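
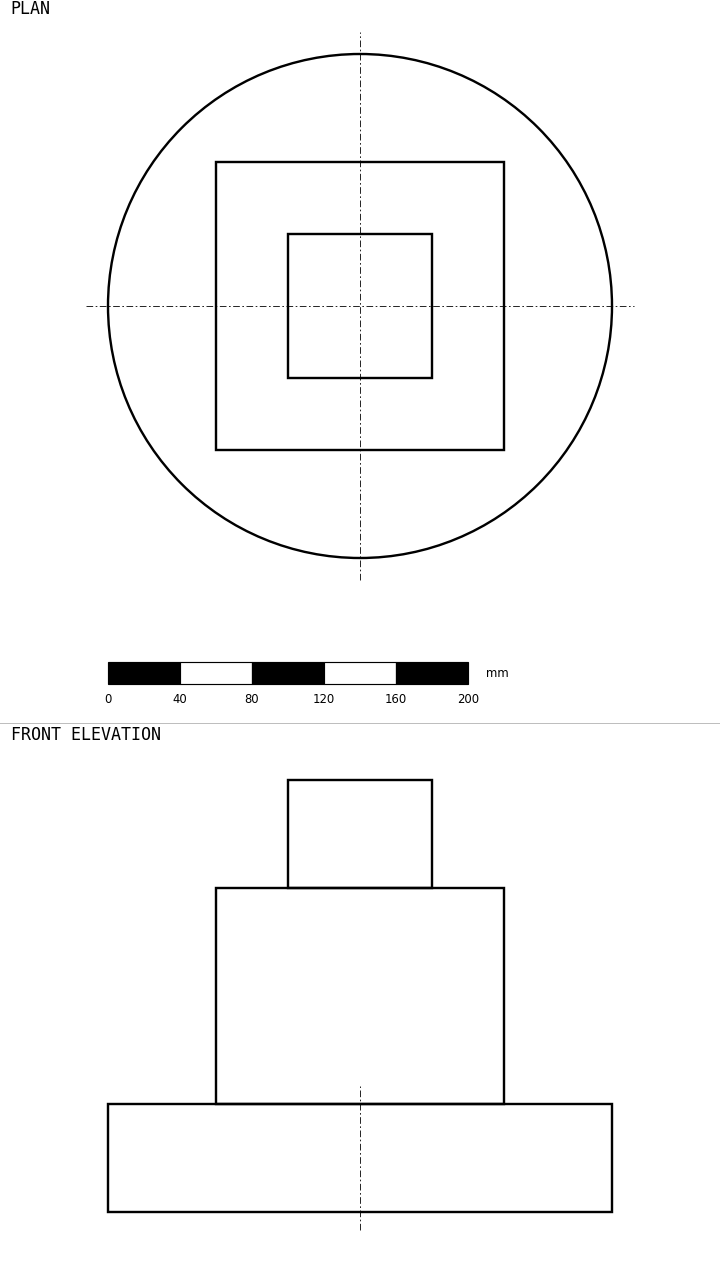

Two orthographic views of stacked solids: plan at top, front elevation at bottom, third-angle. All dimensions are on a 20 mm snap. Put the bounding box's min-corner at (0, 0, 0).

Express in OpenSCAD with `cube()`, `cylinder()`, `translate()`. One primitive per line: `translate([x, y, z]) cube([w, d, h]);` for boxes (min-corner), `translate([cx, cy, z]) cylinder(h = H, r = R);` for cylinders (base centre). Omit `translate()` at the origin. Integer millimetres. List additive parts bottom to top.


translate([140, 140, 0]) cylinder(h = 60, r = 140);
translate([60, 60, 60]) cube([160, 160, 120]);
translate([100, 100, 180]) cube([80, 80, 60]);


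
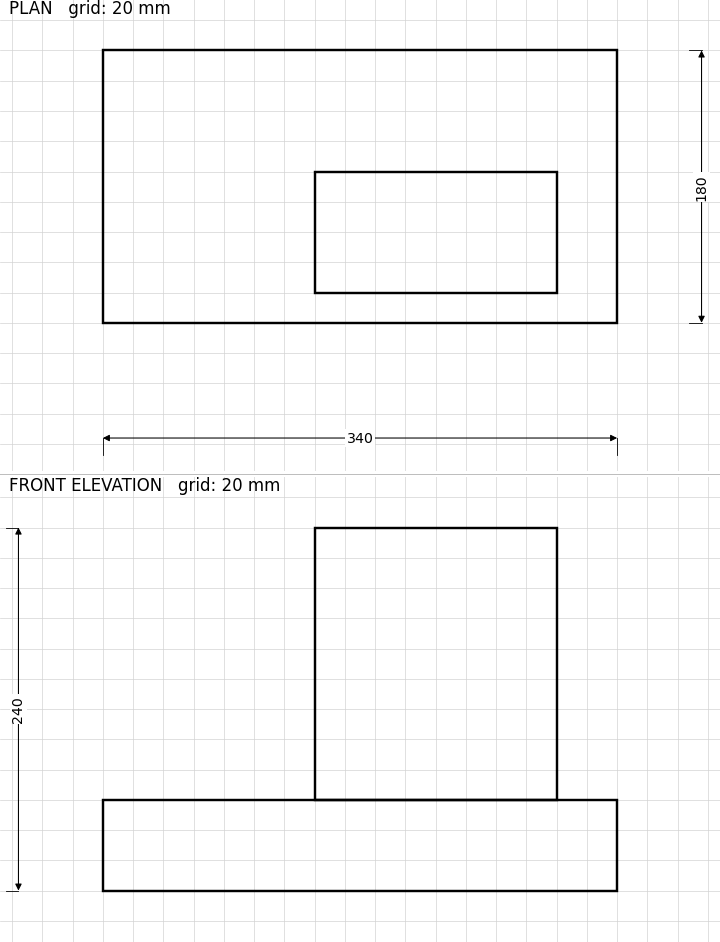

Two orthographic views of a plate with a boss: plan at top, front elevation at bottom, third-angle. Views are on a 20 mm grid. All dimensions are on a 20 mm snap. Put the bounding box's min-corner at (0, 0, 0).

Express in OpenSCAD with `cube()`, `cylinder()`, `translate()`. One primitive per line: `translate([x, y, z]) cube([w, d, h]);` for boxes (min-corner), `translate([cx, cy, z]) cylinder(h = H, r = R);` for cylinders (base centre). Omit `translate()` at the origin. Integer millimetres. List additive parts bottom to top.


cube([340, 180, 60]);
translate([140, 20, 60]) cube([160, 80, 180]);


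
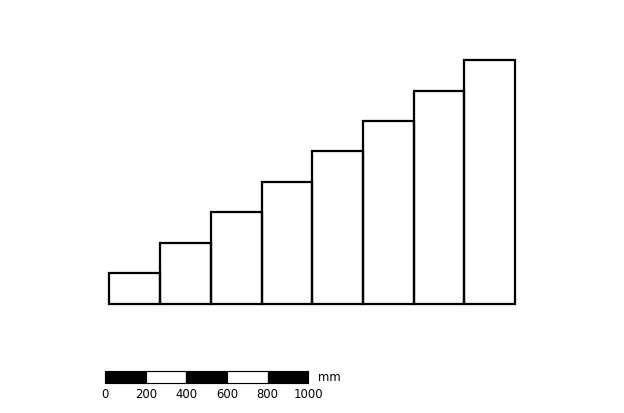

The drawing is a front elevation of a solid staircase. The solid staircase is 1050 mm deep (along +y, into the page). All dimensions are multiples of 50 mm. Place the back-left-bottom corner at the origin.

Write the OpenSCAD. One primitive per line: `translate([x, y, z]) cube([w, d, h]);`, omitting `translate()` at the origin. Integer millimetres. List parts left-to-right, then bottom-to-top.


cube([250, 1050, 150]);
translate([250, 0, 0]) cube([250, 1050, 300]);
translate([500, 0, 0]) cube([250, 1050, 450]);
translate([750, 0, 0]) cube([250, 1050, 600]);
translate([1000, 0, 0]) cube([250, 1050, 750]);
translate([1250, 0, 0]) cube([250, 1050, 900]);
translate([1500, 0, 0]) cube([250, 1050, 1050]);
translate([1750, 0, 0]) cube([250, 1050, 1200]);


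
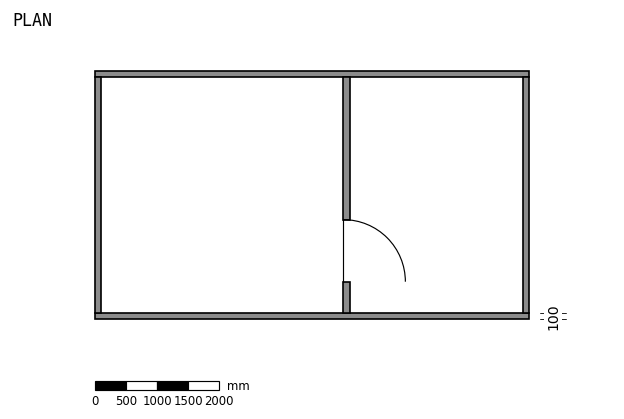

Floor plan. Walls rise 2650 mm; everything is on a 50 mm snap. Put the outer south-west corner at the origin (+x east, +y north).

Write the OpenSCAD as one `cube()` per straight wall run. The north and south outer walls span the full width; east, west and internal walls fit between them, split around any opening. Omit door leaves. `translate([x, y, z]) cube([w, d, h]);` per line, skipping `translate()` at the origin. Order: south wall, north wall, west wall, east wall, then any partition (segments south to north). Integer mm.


cube([7000, 100, 2650]);
translate([0, 3900, 0]) cube([7000, 100, 2650]);
translate([0, 100, 0]) cube([100, 3800, 2650]);
translate([6900, 100, 0]) cube([100, 3800, 2650]);
translate([4000, 100, 0]) cube([100, 500, 2650]);
translate([4000, 1600, 0]) cube([100, 2300, 2650]);


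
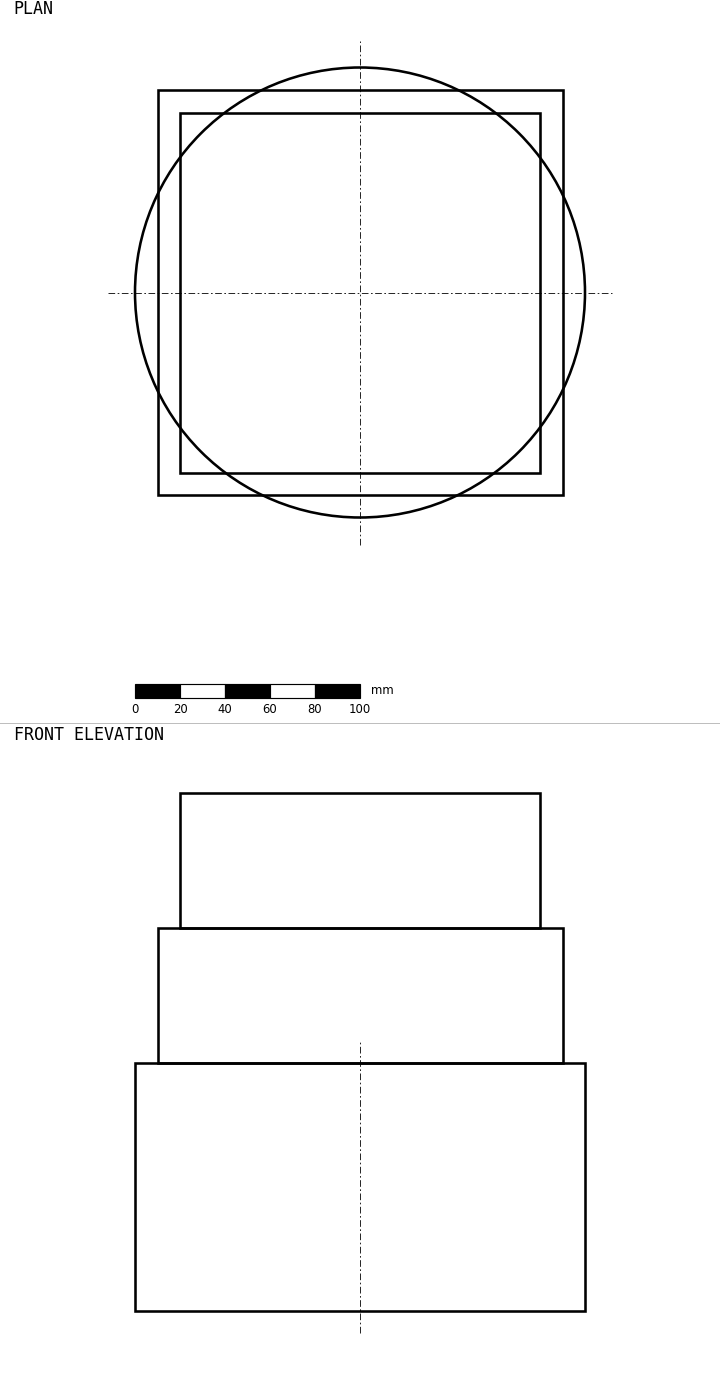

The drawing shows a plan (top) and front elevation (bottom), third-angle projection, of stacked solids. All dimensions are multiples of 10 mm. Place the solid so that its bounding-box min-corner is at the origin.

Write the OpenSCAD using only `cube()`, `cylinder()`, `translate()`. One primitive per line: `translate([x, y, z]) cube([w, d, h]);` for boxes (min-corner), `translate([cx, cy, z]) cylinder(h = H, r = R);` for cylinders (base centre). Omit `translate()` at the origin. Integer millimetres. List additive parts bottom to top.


translate([100, 100, 0]) cylinder(h = 110, r = 100);
translate([10, 10, 110]) cube([180, 180, 60]);
translate([20, 20, 170]) cube([160, 160, 60]);


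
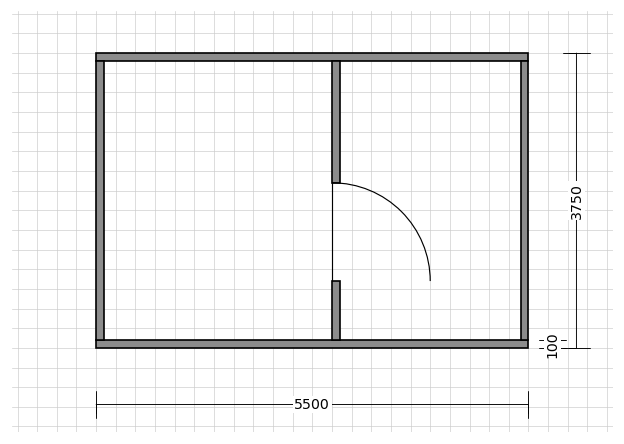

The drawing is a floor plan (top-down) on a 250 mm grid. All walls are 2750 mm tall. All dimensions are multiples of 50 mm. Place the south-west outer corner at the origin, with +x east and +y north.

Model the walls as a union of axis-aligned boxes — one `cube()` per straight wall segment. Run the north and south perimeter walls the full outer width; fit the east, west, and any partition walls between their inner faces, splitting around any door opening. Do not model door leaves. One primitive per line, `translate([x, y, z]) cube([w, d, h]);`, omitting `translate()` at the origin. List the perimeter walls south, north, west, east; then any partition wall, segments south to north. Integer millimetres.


cube([5500, 100, 2750]);
translate([0, 3650, 0]) cube([5500, 100, 2750]);
translate([0, 100, 0]) cube([100, 3550, 2750]);
translate([5400, 100, 0]) cube([100, 3550, 2750]);
translate([3000, 100, 0]) cube([100, 750, 2750]);
translate([3000, 2100, 0]) cube([100, 1550, 2750]);


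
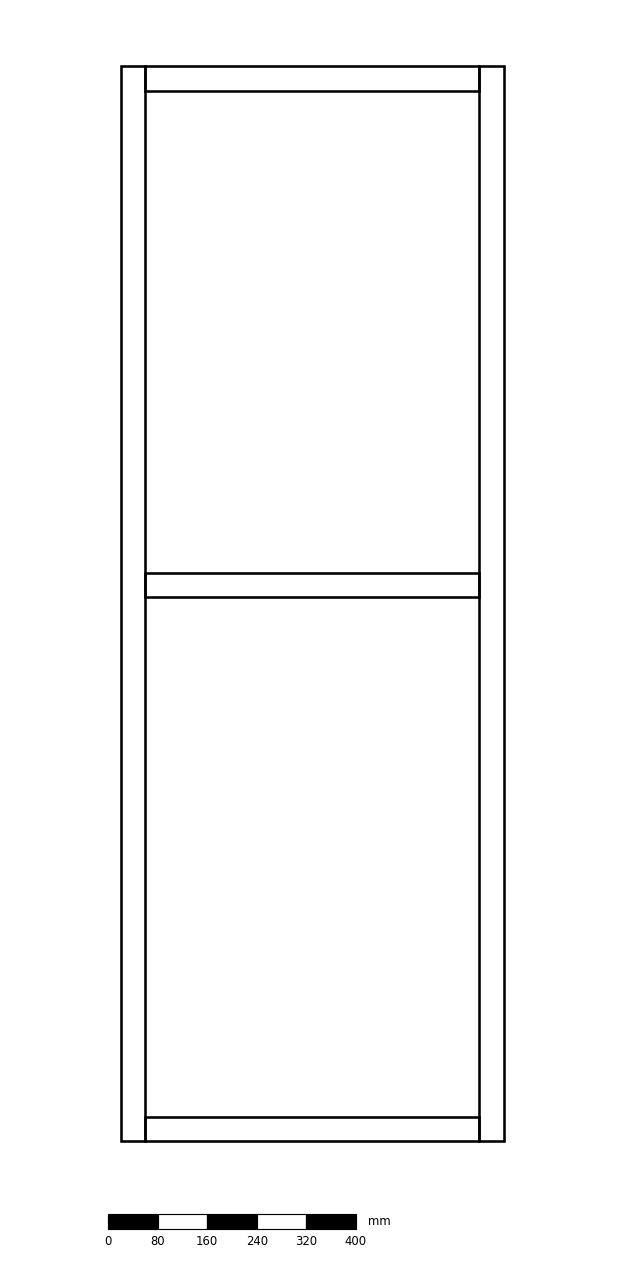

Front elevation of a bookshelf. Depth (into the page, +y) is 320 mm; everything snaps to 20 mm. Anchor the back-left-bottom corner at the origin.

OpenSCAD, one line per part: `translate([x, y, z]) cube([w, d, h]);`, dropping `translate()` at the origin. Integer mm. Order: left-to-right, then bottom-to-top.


cube([40, 320, 1740]);
translate([40, 0, 0]) cube([540, 320, 40]);
translate([40, 0, 880]) cube([540, 320, 40]);
translate([40, 0, 1700]) cube([540, 320, 40]);
translate([580, 0, 0]) cube([40, 320, 1740]);


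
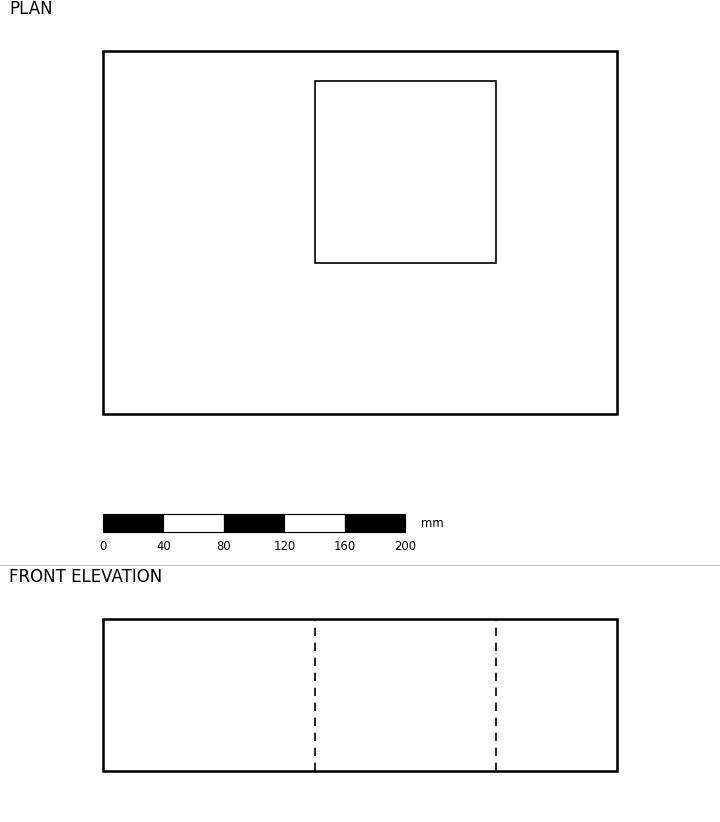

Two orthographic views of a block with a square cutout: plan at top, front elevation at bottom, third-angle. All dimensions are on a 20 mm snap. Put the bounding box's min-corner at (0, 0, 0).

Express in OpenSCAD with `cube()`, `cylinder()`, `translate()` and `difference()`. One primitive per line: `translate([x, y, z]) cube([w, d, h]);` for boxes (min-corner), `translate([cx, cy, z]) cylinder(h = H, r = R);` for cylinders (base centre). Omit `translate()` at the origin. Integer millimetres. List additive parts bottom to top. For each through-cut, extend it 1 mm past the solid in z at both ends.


difference() {
  cube([340, 240, 100]);
  translate([140, 100, -1]) cube([120, 120, 102]);
}


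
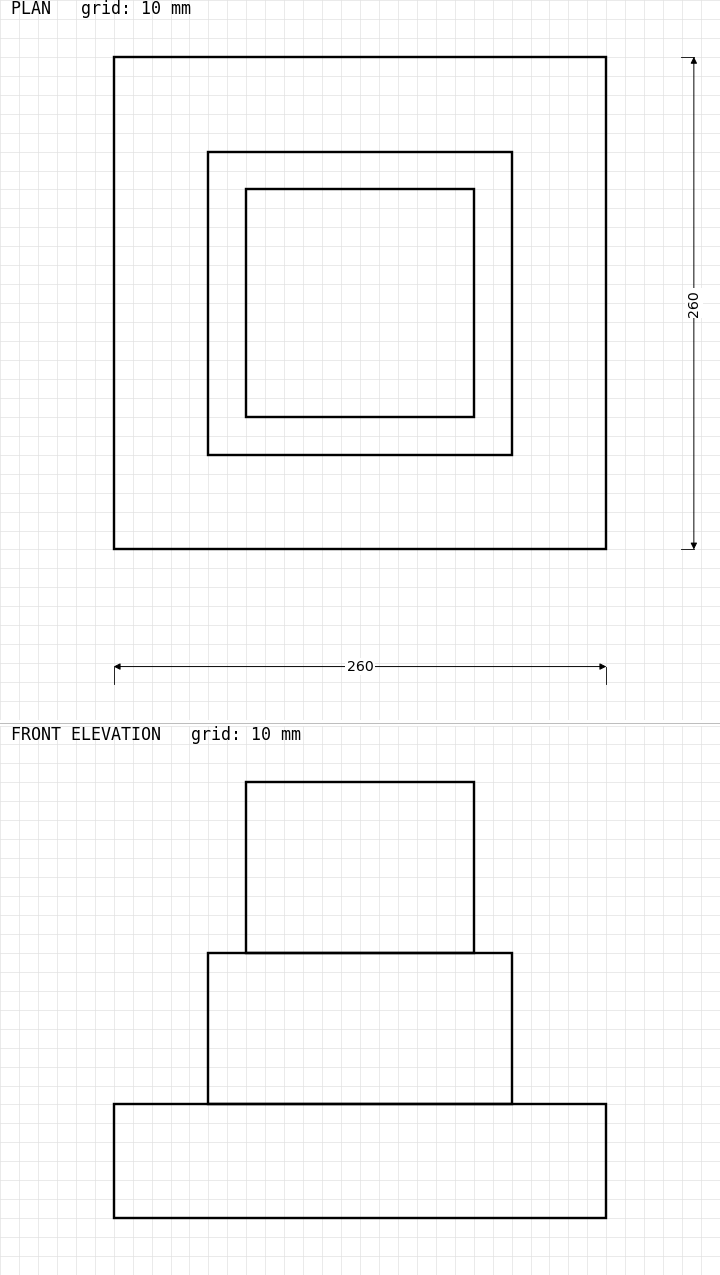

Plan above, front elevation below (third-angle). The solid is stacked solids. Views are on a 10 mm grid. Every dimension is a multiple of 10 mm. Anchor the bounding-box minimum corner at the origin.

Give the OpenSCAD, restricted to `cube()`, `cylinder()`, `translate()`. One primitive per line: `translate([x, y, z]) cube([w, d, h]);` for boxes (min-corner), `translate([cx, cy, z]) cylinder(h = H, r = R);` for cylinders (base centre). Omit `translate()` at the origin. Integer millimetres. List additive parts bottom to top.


cube([260, 260, 60]);
translate([50, 50, 60]) cube([160, 160, 80]);
translate([70, 70, 140]) cube([120, 120, 90]);


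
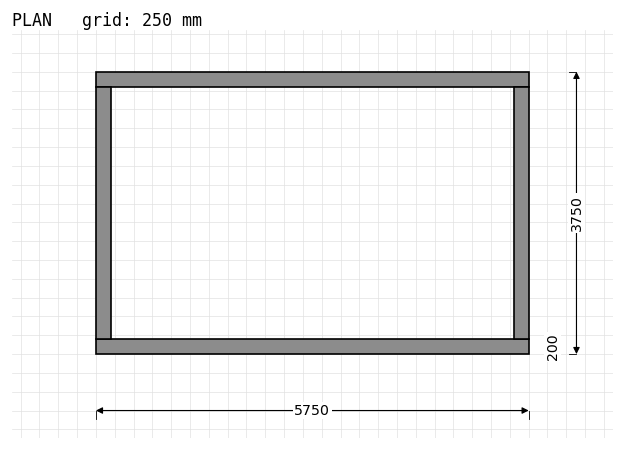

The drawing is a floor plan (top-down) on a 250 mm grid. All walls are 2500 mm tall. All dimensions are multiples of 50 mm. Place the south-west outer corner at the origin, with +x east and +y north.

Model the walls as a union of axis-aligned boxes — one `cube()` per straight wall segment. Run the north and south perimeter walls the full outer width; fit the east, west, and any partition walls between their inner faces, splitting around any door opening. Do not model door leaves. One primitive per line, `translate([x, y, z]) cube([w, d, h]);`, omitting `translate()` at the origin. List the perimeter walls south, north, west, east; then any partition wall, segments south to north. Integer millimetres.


cube([5750, 200, 2500]);
translate([0, 3550, 0]) cube([5750, 200, 2500]);
translate([0, 200, 0]) cube([200, 3350, 2500]);
translate([5550, 200, 0]) cube([200, 3350, 2500]);


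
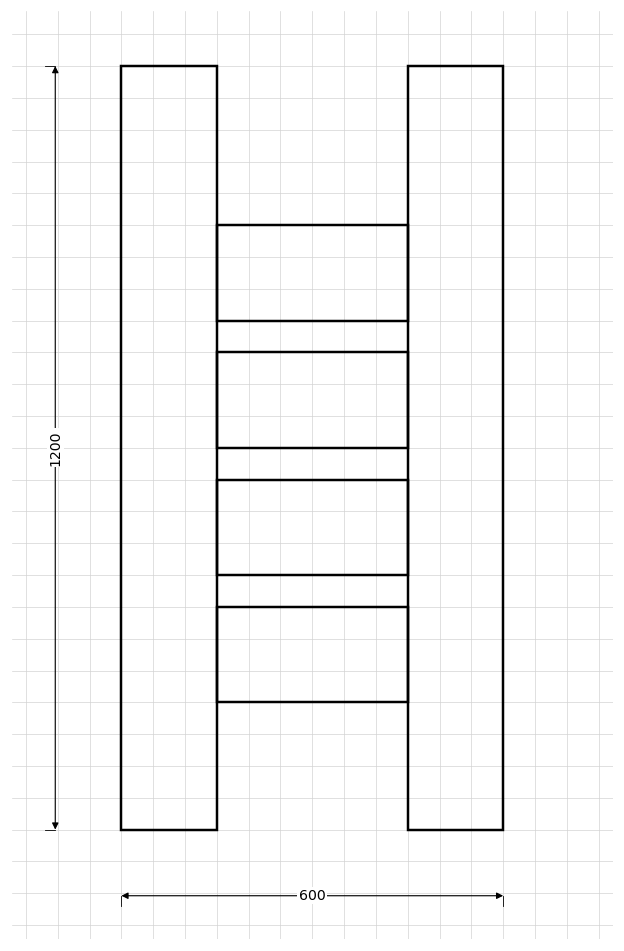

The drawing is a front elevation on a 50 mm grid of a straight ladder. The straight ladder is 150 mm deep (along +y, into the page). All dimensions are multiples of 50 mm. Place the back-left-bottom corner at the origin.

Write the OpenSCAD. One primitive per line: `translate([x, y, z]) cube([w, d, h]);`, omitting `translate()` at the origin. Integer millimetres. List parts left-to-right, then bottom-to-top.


cube([150, 150, 1200]);
translate([150, 0, 200]) cube([300, 150, 150]);
translate([150, 0, 400]) cube([300, 150, 150]);
translate([150, 0, 600]) cube([300, 150, 150]);
translate([150, 0, 800]) cube([300, 150, 150]);
translate([450, 0, 0]) cube([150, 150, 1200]);


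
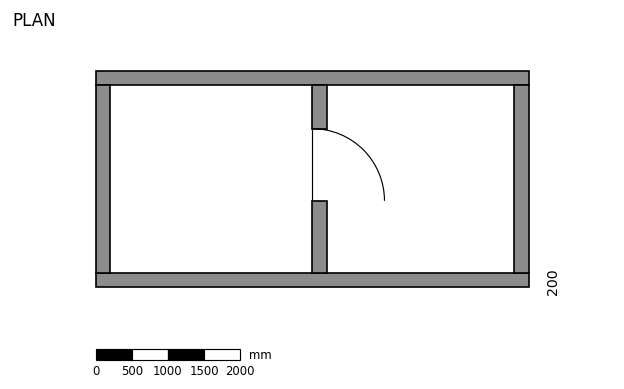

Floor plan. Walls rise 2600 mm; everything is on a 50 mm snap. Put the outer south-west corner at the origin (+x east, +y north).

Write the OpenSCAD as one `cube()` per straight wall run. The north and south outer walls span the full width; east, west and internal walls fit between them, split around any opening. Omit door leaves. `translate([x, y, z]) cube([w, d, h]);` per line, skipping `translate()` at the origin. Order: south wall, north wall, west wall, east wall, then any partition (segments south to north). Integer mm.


cube([6000, 200, 2600]);
translate([0, 2800, 0]) cube([6000, 200, 2600]);
translate([0, 200, 0]) cube([200, 2600, 2600]);
translate([5800, 200, 0]) cube([200, 2600, 2600]);
translate([3000, 200, 0]) cube([200, 1000, 2600]);
translate([3000, 2200, 0]) cube([200, 600, 2600]);


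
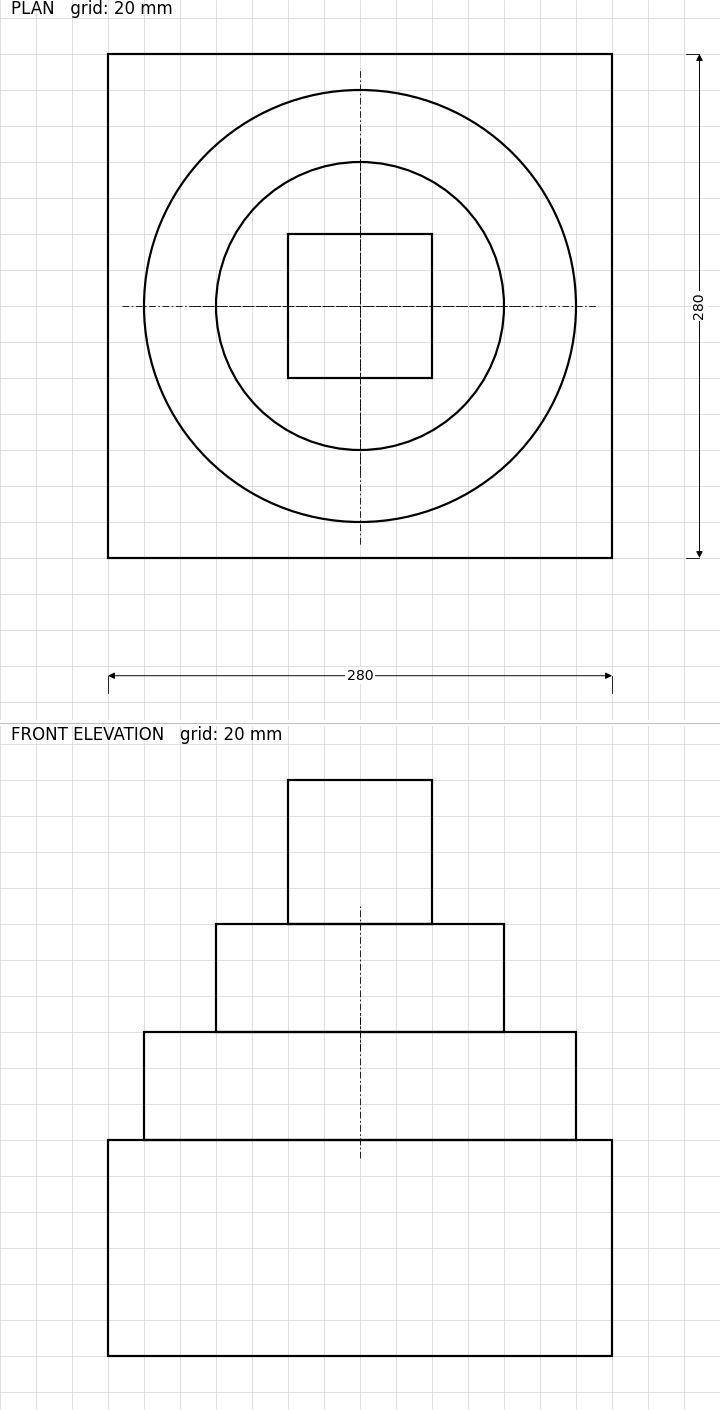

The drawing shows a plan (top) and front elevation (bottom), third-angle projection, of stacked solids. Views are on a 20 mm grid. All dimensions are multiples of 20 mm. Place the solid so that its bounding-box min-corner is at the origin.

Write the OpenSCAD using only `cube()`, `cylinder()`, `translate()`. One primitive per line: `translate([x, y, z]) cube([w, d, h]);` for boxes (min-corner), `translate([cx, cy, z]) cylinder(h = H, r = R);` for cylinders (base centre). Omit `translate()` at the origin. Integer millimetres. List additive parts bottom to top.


cube([280, 280, 120]);
translate([140, 140, 120]) cylinder(h = 60, r = 120);
translate([140, 140, 180]) cylinder(h = 60, r = 80);
translate([100, 100, 240]) cube([80, 80, 80]);


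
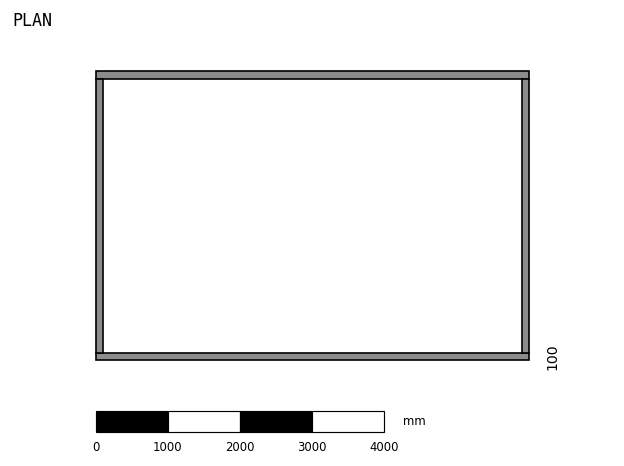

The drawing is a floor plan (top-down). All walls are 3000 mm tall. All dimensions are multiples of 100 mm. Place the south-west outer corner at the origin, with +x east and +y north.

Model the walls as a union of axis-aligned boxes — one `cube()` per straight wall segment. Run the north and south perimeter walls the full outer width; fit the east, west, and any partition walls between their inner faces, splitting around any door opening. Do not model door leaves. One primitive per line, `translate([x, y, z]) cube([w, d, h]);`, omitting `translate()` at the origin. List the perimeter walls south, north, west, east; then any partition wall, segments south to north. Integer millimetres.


cube([6000, 100, 3000]);
translate([0, 3900, 0]) cube([6000, 100, 3000]);
translate([0, 100, 0]) cube([100, 3800, 3000]);
translate([5900, 100, 0]) cube([100, 3800, 3000]);


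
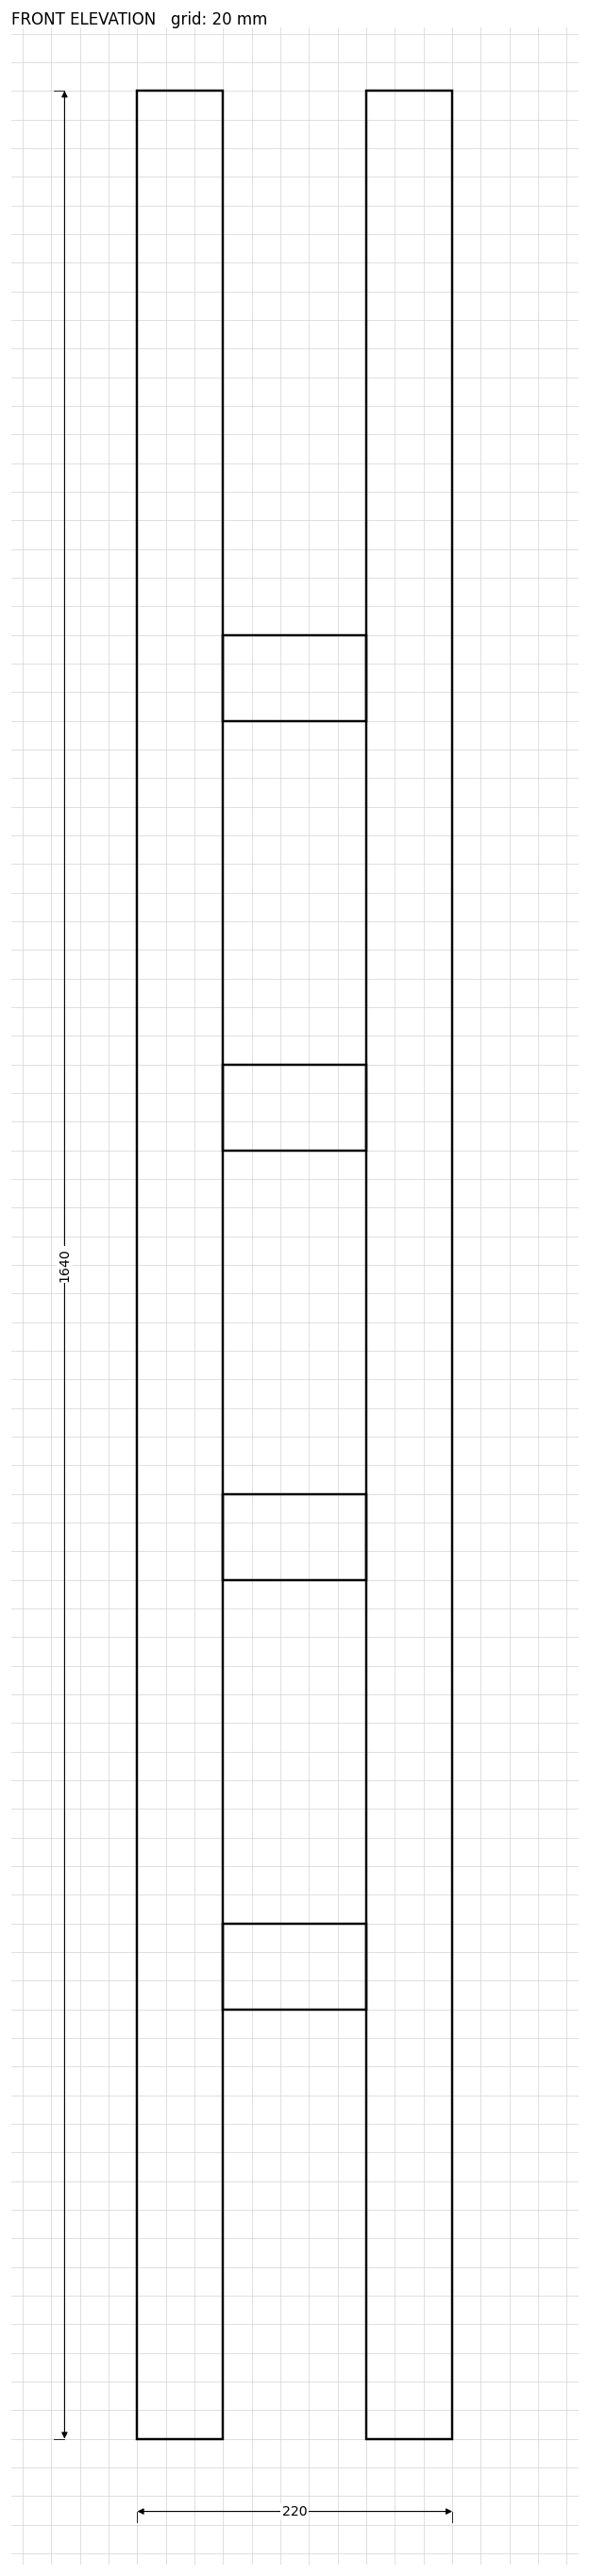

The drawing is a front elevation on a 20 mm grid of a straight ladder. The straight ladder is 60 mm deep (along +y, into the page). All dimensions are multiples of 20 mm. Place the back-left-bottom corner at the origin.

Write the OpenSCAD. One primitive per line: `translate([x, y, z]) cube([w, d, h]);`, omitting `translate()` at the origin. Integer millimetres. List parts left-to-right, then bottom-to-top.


cube([60, 60, 1640]);
translate([60, 0, 300]) cube([100, 60, 60]);
translate([60, 0, 600]) cube([100, 60, 60]);
translate([60, 0, 900]) cube([100, 60, 60]);
translate([60, 0, 1200]) cube([100, 60, 60]);
translate([160, 0, 0]) cube([60, 60, 1640]);


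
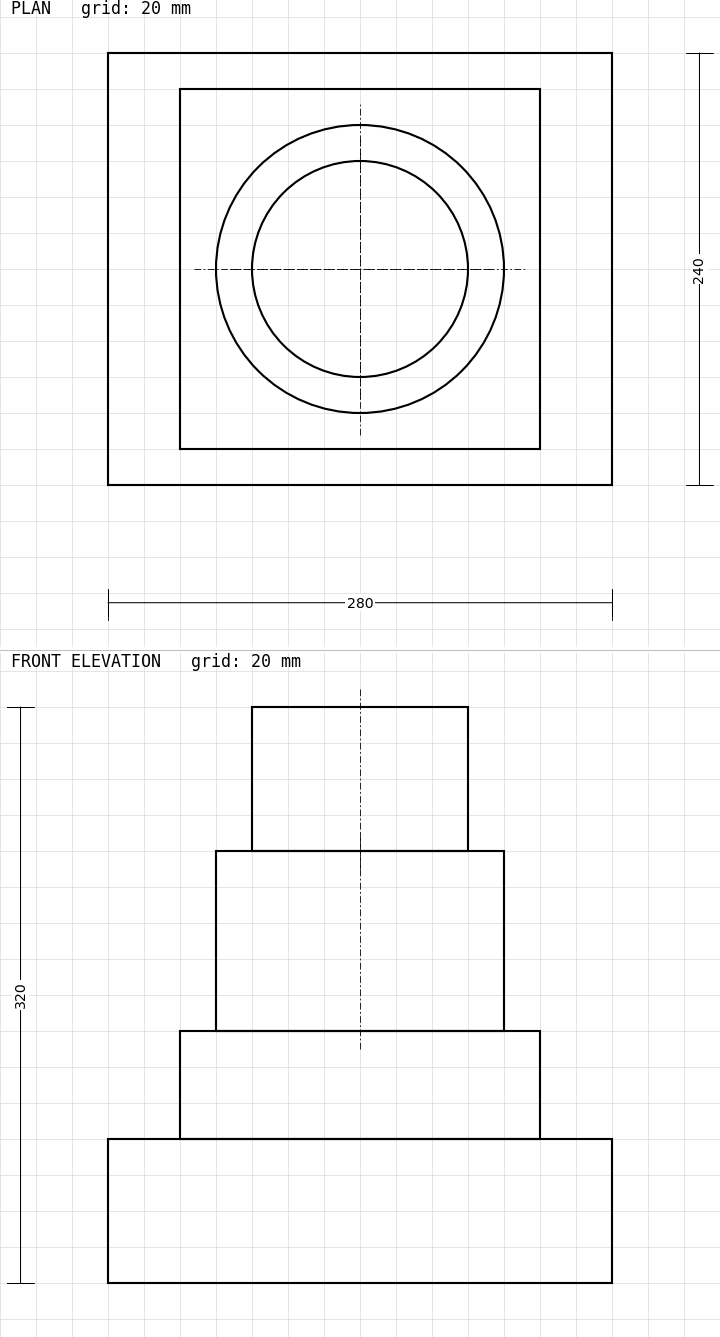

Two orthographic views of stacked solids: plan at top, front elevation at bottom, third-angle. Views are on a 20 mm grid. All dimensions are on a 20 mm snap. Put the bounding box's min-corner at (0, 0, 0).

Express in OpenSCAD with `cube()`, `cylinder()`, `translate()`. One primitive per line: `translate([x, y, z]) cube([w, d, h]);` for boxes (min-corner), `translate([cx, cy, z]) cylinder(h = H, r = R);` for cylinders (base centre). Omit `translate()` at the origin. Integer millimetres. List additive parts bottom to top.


cube([280, 240, 80]);
translate([40, 20, 80]) cube([200, 200, 60]);
translate([140, 120, 140]) cylinder(h = 100, r = 80);
translate([140, 120, 240]) cylinder(h = 80, r = 60);


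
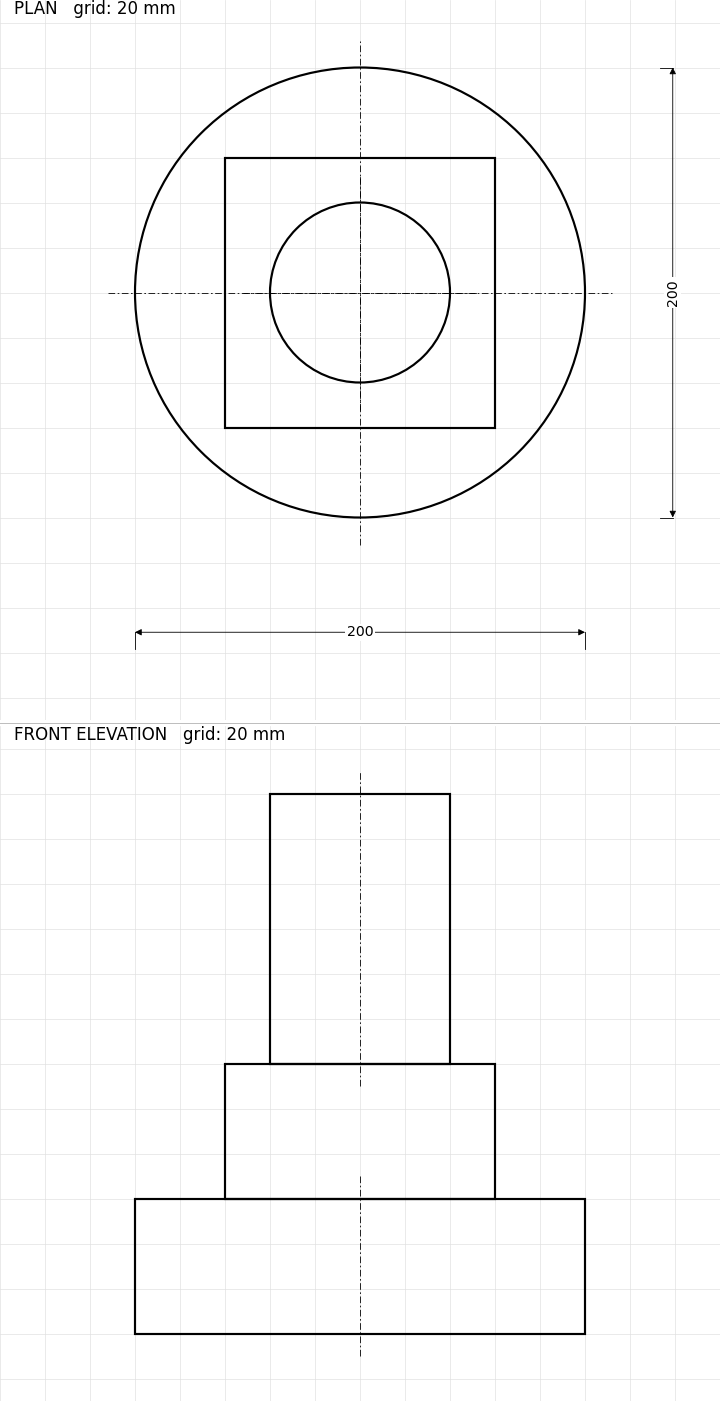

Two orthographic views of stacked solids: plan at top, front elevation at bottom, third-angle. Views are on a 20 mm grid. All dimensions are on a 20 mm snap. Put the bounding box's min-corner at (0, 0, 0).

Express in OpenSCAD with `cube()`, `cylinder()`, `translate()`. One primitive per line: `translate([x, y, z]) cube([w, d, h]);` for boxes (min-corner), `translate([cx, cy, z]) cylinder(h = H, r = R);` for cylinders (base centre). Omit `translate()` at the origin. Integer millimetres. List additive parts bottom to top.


translate([100, 100, 0]) cylinder(h = 60, r = 100);
translate([40, 40, 60]) cube([120, 120, 60]);
translate([100, 100, 120]) cylinder(h = 120, r = 40);


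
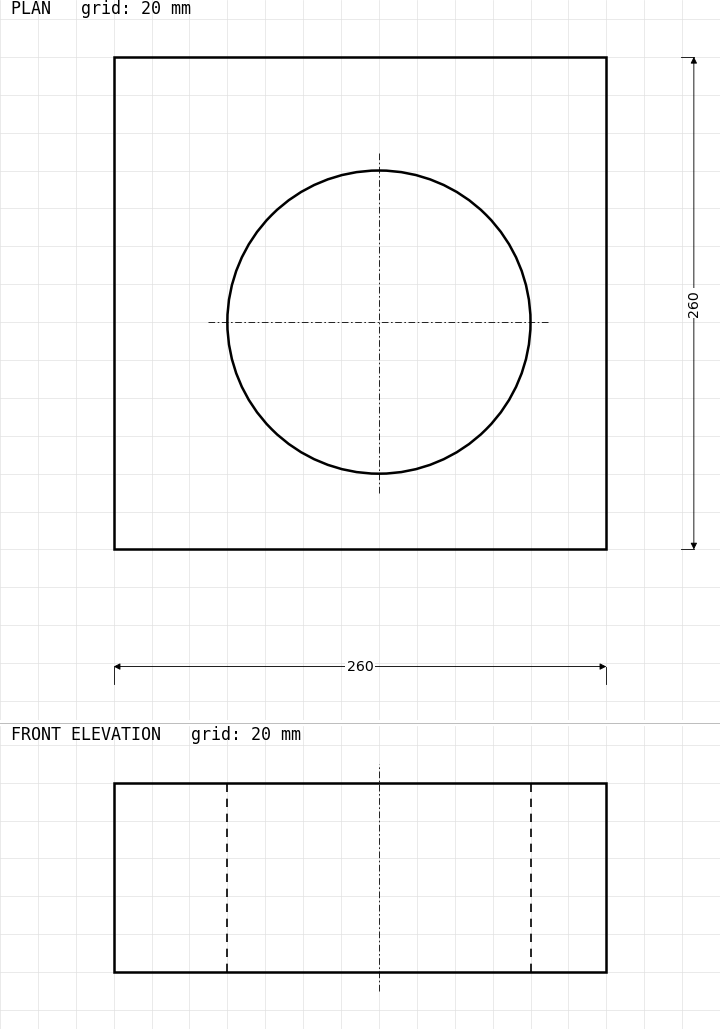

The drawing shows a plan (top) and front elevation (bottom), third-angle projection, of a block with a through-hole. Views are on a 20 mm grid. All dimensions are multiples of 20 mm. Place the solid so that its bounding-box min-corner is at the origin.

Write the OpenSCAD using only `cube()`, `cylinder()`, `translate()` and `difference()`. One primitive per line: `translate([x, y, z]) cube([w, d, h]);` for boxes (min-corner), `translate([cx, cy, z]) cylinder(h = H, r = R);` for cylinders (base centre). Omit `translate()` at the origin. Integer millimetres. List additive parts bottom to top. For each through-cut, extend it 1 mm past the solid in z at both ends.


difference() {
  cube([260, 260, 100]);
  translate([140, 120, -1]) cylinder(h = 102, r = 80);
}


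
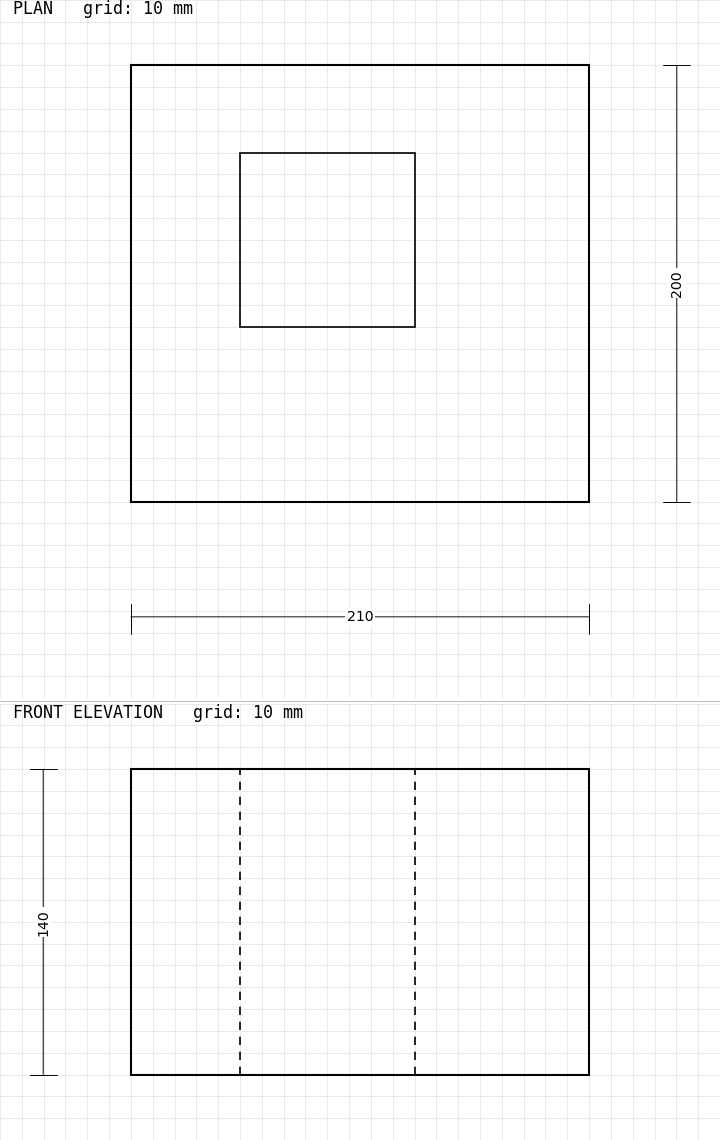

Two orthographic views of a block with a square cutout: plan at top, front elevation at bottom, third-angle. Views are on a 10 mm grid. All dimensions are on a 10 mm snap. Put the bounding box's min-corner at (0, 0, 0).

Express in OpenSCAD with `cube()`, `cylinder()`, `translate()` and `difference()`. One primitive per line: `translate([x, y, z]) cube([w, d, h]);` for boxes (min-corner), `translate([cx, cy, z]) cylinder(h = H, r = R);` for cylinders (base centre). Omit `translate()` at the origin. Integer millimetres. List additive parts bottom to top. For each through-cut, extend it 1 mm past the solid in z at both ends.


difference() {
  cube([210, 200, 140]);
  translate([50, 80, -1]) cube([80, 80, 142]);
}


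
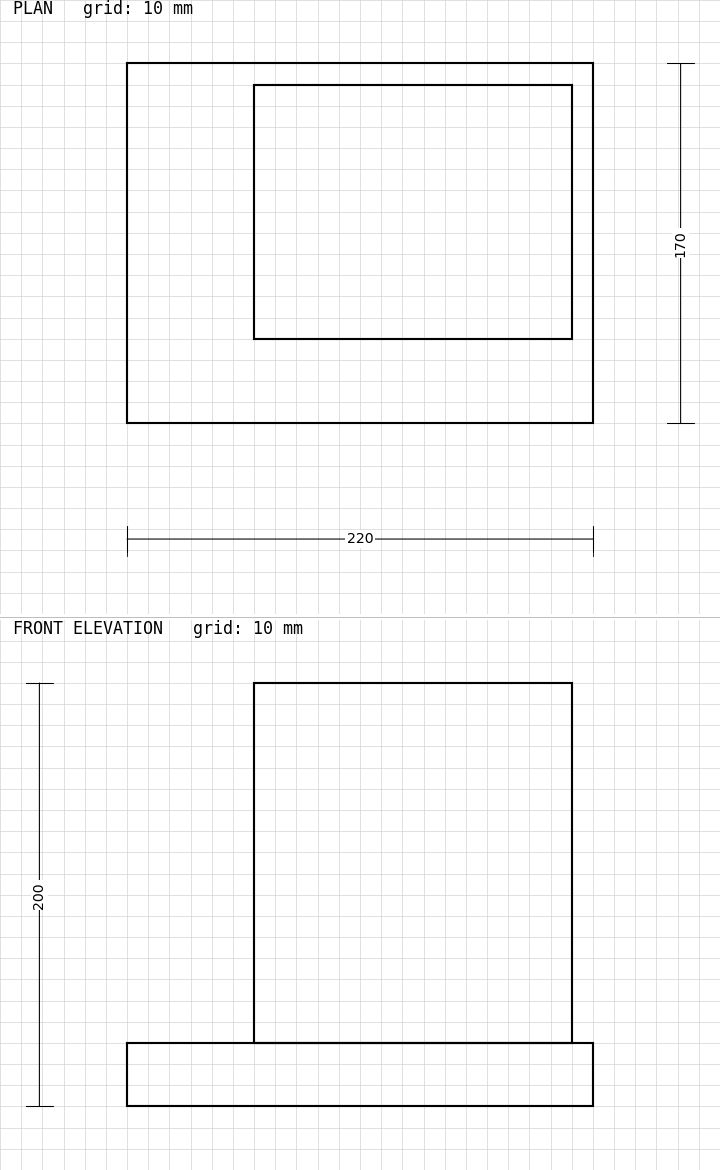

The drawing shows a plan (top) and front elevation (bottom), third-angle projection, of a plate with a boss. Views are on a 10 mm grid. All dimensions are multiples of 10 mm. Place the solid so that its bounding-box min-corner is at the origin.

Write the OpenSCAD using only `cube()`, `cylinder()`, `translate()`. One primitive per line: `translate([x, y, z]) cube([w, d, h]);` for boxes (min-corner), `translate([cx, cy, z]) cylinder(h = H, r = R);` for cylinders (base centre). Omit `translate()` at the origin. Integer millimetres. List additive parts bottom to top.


cube([220, 170, 30]);
translate([60, 40, 30]) cube([150, 120, 170]);


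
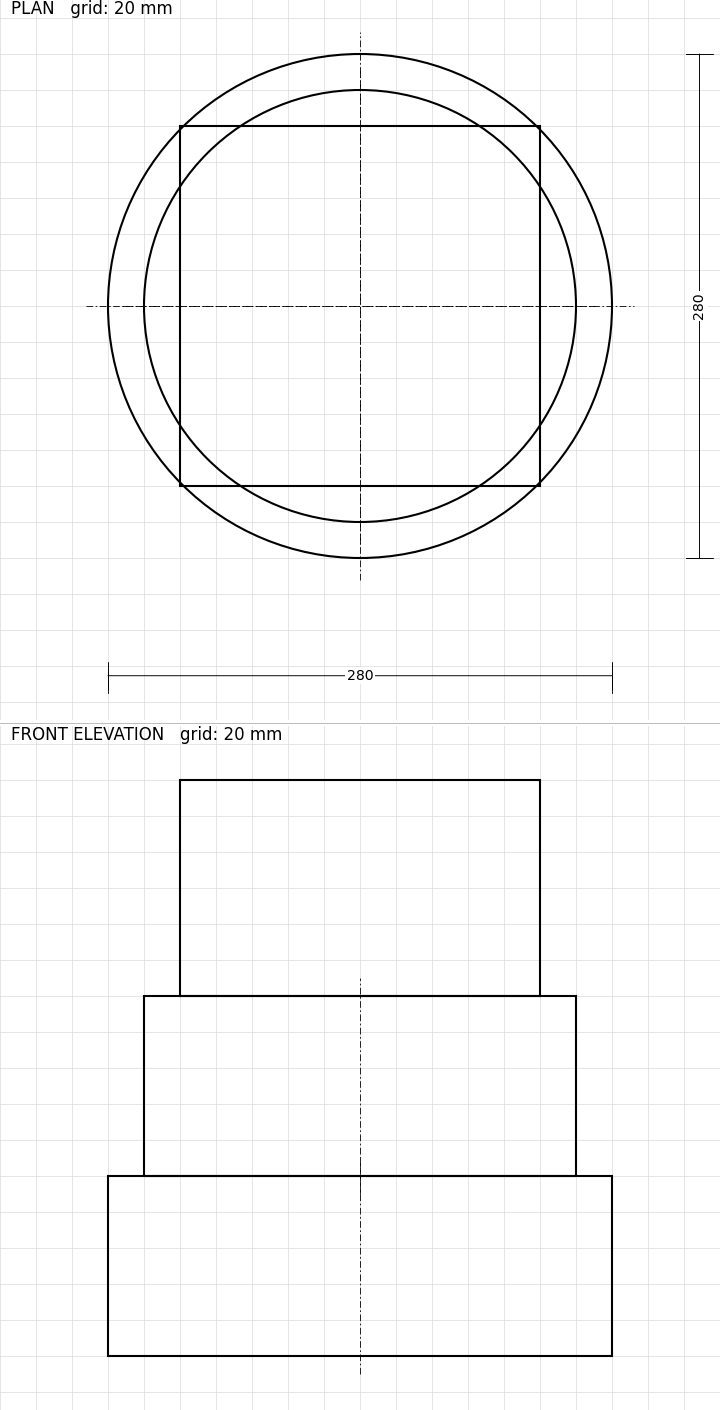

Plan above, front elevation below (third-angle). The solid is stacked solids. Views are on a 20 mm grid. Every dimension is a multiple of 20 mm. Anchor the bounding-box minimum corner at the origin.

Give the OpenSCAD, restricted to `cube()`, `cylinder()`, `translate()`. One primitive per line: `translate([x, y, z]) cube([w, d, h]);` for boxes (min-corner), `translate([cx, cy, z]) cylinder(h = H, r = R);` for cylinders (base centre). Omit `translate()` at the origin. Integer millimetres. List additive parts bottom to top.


translate([140, 140, 0]) cylinder(h = 100, r = 140);
translate([140, 140, 100]) cylinder(h = 100, r = 120);
translate([40, 40, 200]) cube([200, 200, 120]);


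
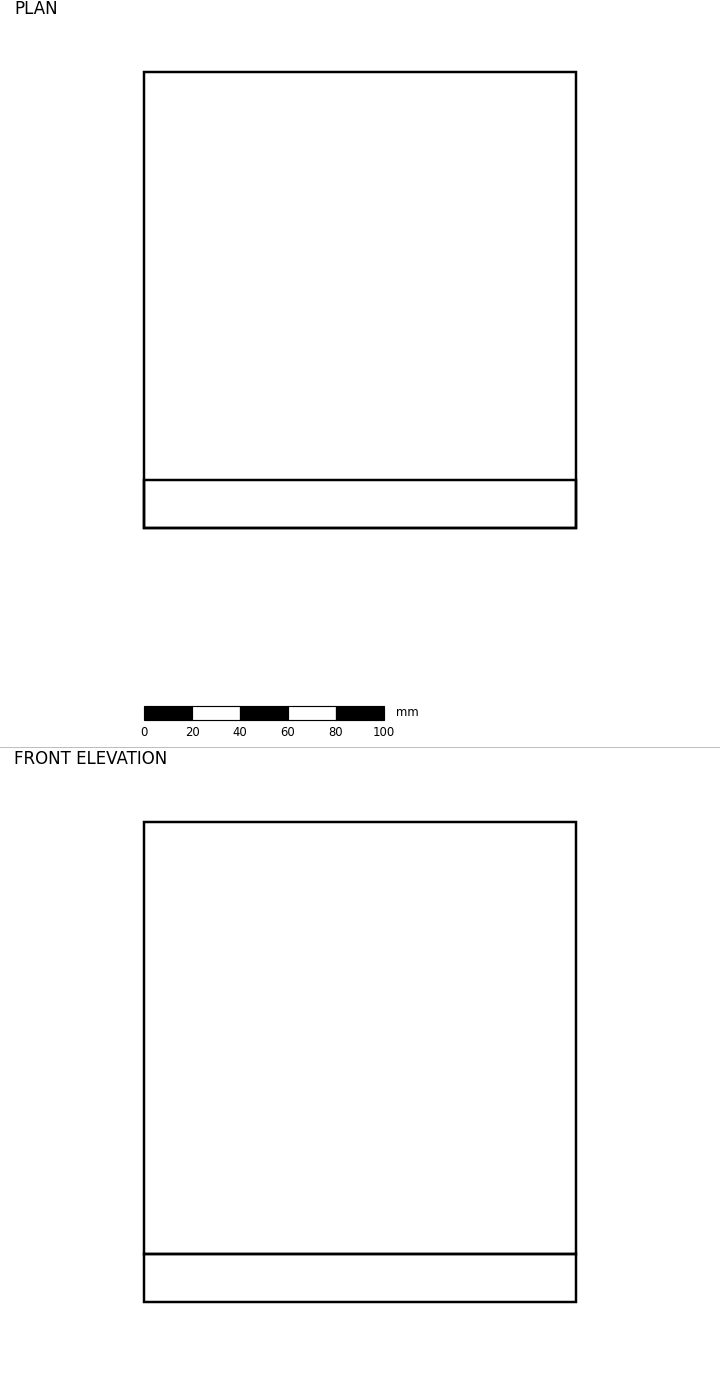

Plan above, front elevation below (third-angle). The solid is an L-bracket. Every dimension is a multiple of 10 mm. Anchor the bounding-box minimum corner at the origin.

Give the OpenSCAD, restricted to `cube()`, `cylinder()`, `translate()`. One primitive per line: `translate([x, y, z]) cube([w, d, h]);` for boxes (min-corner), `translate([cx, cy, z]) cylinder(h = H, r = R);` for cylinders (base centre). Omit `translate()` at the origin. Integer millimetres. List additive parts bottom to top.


cube([180, 190, 20]);
translate([0, 0, 20]) cube([180, 20, 180]);


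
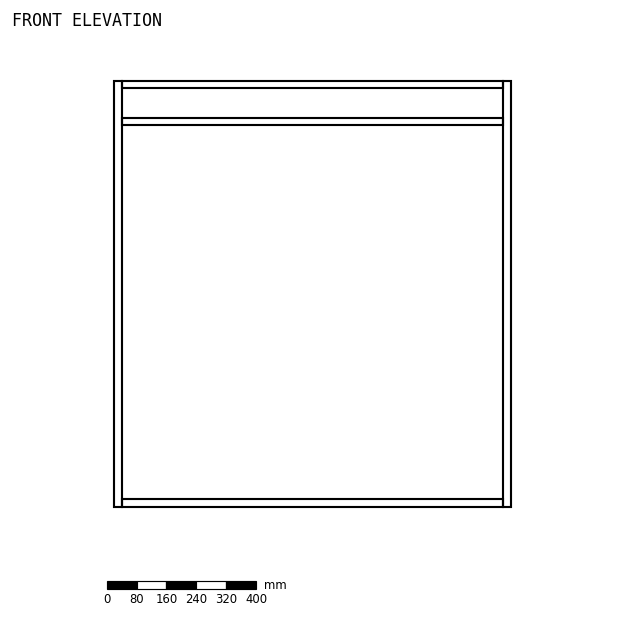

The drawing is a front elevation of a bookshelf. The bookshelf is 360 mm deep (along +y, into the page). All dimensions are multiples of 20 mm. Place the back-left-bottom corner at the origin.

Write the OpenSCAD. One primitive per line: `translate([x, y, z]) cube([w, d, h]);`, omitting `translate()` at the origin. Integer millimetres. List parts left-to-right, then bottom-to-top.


cube([20, 360, 1140]);
translate([20, 0, 0]) cube([1020, 360, 20]);
translate([20, 0, 1020]) cube([1020, 360, 20]);
translate([20, 0, 1120]) cube([1020, 360, 20]);
translate([1040, 0, 0]) cube([20, 360, 1140]);


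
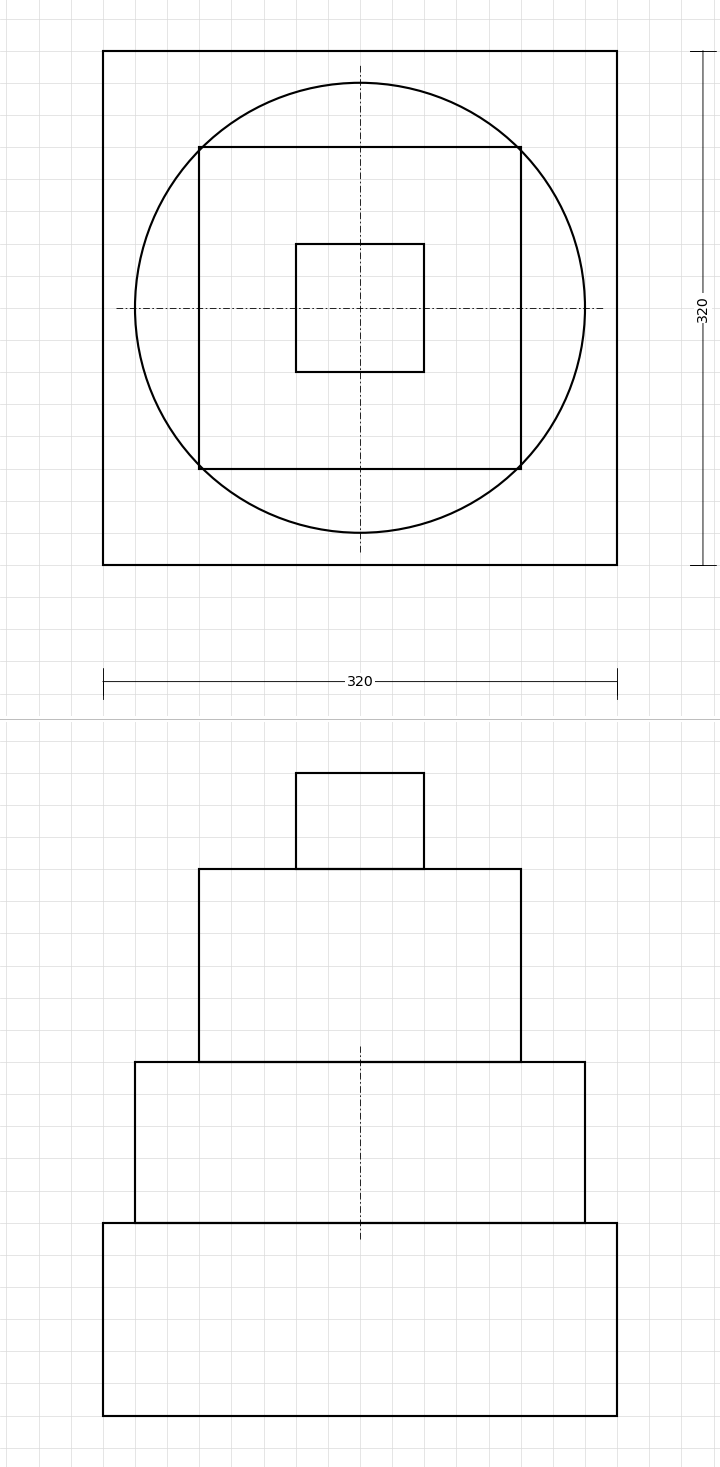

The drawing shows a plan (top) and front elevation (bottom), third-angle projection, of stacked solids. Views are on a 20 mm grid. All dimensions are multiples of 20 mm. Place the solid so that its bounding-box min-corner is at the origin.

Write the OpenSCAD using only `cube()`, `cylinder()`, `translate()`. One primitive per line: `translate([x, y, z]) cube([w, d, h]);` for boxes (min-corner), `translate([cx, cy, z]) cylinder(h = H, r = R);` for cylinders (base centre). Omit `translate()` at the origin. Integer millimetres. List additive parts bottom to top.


cube([320, 320, 120]);
translate([160, 160, 120]) cylinder(h = 100, r = 140);
translate([60, 60, 220]) cube([200, 200, 120]);
translate([120, 120, 340]) cube([80, 80, 60]);


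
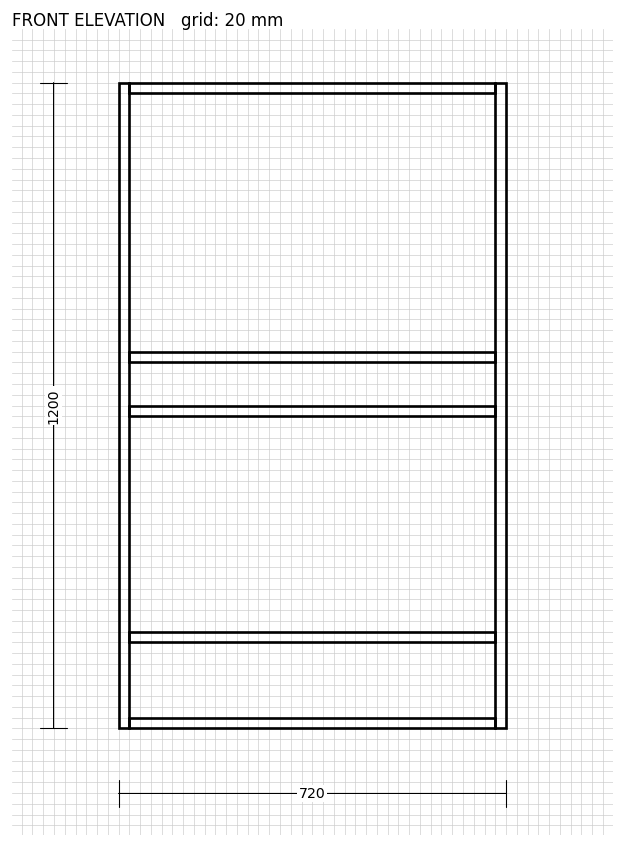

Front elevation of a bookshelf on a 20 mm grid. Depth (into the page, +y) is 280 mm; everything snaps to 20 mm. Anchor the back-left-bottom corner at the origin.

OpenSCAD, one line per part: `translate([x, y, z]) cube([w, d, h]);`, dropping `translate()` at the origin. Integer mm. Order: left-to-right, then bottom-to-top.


cube([20, 280, 1200]);
translate([20, 0, 0]) cube([680, 280, 20]);
translate([20, 0, 160]) cube([680, 280, 20]);
translate([20, 0, 580]) cube([680, 280, 20]);
translate([20, 0, 680]) cube([680, 280, 20]);
translate([20, 0, 1180]) cube([680, 280, 20]);
translate([700, 0, 0]) cube([20, 280, 1200]);


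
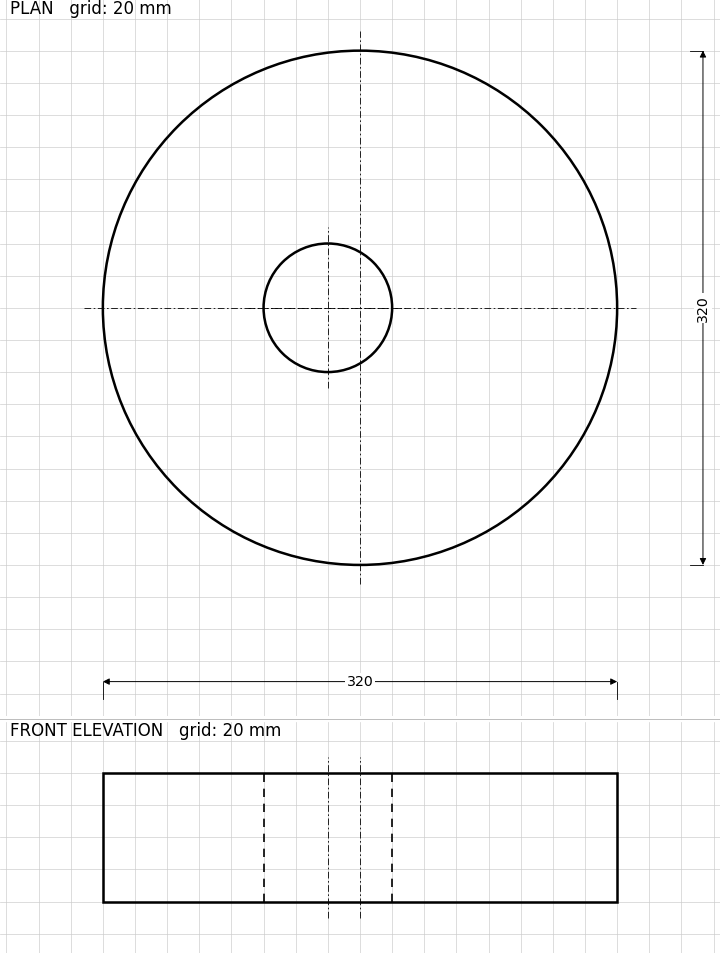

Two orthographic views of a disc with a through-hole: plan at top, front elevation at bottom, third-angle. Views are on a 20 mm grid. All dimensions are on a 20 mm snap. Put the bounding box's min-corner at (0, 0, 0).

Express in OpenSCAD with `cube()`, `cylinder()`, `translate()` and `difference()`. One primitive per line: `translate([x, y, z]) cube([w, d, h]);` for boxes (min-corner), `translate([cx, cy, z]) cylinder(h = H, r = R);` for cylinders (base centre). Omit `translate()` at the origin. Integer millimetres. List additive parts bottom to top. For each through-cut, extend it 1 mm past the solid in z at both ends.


difference() {
  translate([160, 160, 0]) cylinder(h = 80, r = 160);
  translate([140, 160, -1]) cylinder(h = 82, r = 40);
}


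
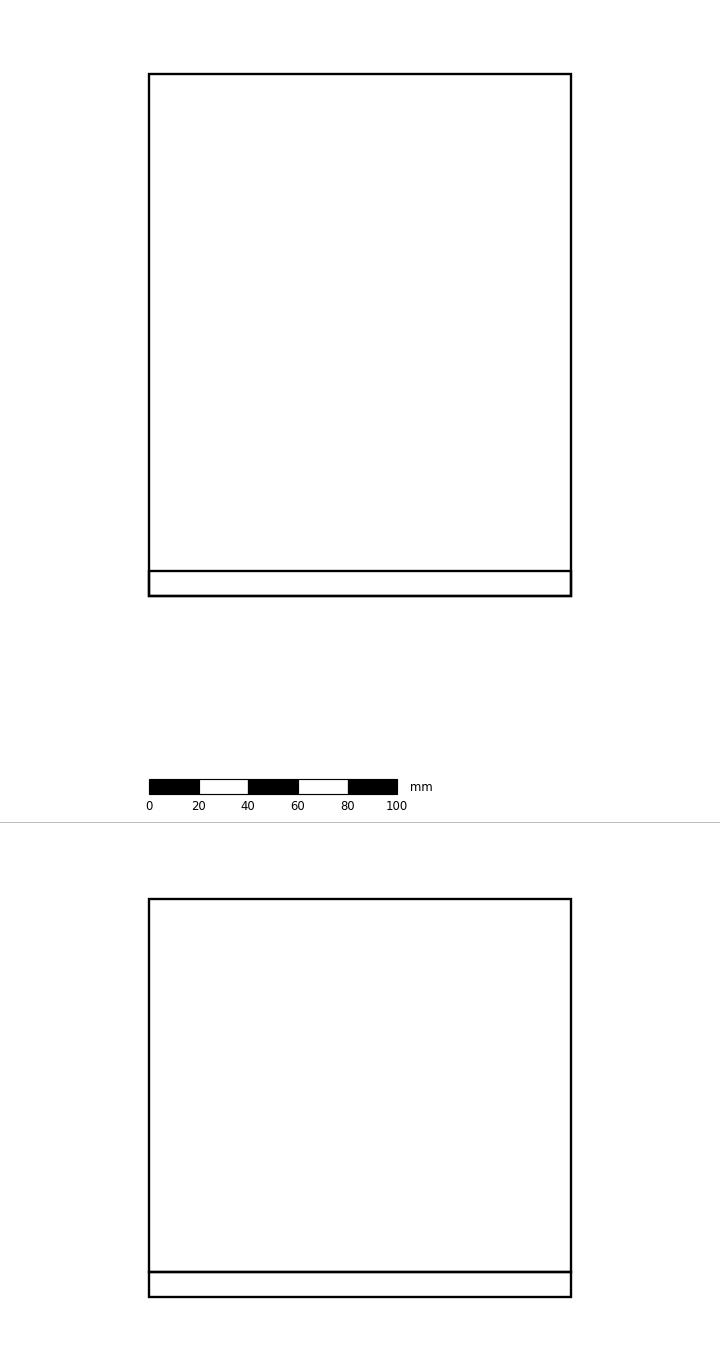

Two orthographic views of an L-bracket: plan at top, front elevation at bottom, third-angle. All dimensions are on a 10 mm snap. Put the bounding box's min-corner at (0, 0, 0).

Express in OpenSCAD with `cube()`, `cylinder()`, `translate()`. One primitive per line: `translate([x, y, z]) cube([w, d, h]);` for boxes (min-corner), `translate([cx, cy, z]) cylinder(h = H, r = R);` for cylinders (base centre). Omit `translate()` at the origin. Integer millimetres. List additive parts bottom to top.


cube([170, 210, 10]);
translate([0, 0, 10]) cube([170, 10, 150]);


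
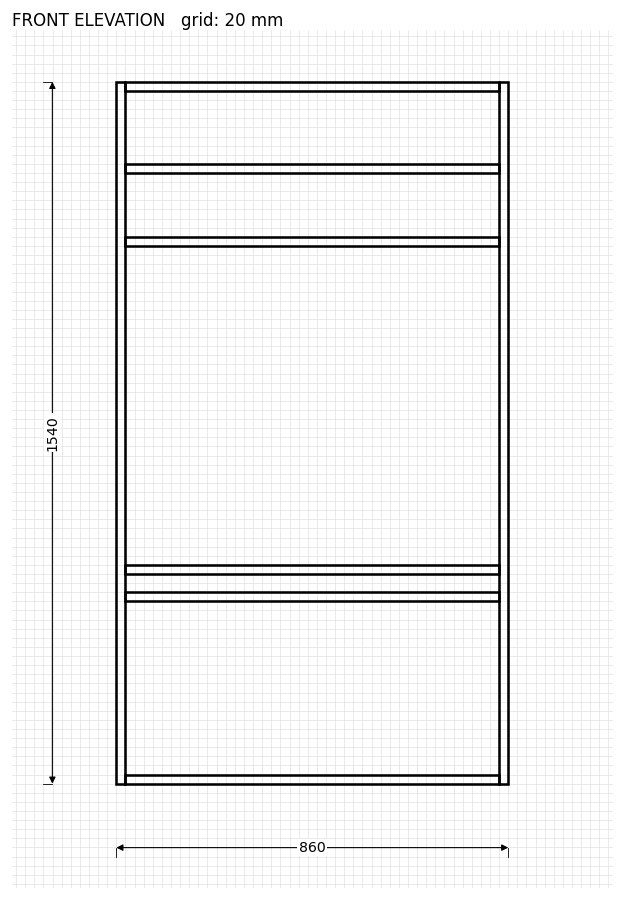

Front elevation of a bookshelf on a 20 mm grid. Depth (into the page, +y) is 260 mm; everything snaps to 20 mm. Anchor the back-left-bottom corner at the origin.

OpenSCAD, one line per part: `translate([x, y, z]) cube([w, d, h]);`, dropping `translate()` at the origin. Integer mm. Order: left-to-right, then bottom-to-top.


cube([20, 260, 1540]);
translate([20, 0, 0]) cube([820, 260, 20]);
translate([20, 0, 400]) cube([820, 260, 20]);
translate([20, 0, 460]) cube([820, 260, 20]);
translate([20, 0, 1180]) cube([820, 260, 20]);
translate([20, 0, 1340]) cube([820, 260, 20]);
translate([20, 0, 1520]) cube([820, 260, 20]);
translate([840, 0, 0]) cube([20, 260, 1540]);


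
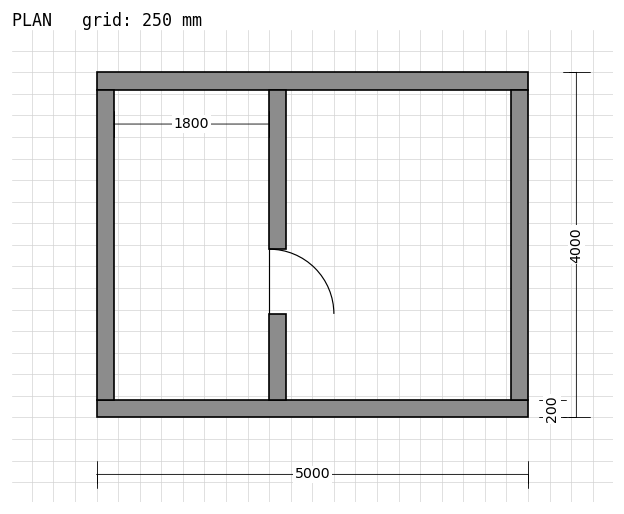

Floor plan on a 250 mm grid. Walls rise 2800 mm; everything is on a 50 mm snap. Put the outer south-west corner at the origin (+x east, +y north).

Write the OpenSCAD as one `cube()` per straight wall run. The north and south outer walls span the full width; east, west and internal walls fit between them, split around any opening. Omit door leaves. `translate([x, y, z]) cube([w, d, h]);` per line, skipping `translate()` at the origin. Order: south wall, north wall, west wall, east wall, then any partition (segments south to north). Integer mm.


cube([5000, 200, 2800]);
translate([0, 3800, 0]) cube([5000, 200, 2800]);
translate([0, 200, 0]) cube([200, 3600, 2800]);
translate([4800, 200, 0]) cube([200, 3600, 2800]);
translate([2000, 200, 0]) cube([200, 1000, 2800]);
translate([2000, 1950, 0]) cube([200, 1850, 2800]);


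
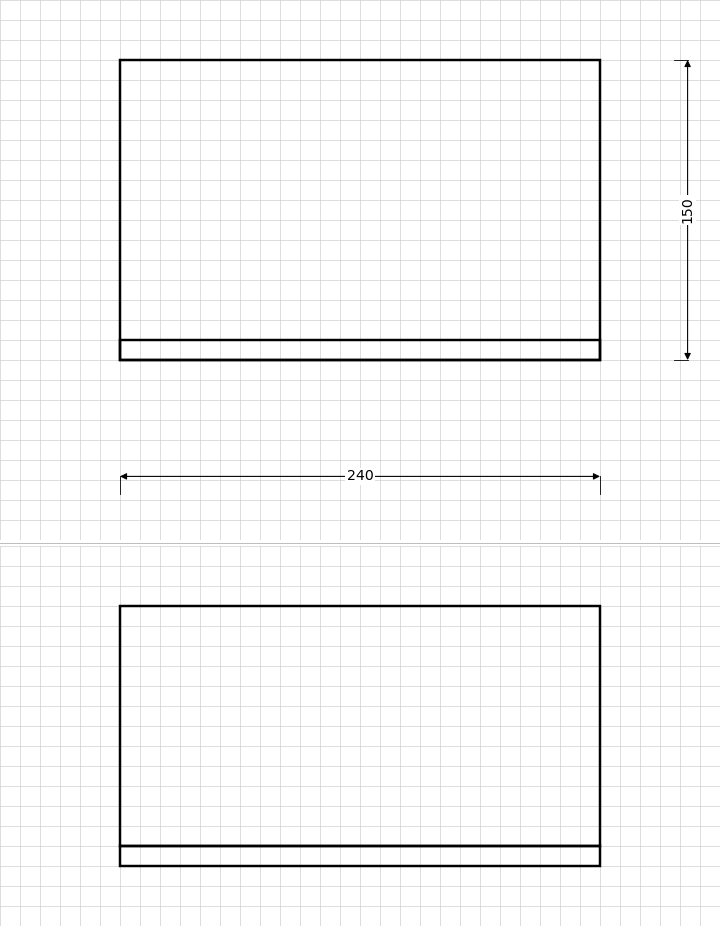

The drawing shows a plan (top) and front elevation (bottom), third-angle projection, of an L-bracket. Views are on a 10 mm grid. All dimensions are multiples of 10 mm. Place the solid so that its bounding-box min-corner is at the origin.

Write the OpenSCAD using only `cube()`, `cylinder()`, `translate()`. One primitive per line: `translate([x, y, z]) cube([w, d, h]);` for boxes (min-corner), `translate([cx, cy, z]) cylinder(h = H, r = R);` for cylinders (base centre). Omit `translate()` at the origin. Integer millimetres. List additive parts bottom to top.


cube([240, 150, 10]);
translate([0, 0, 10]) cube([240, 10, 120]);


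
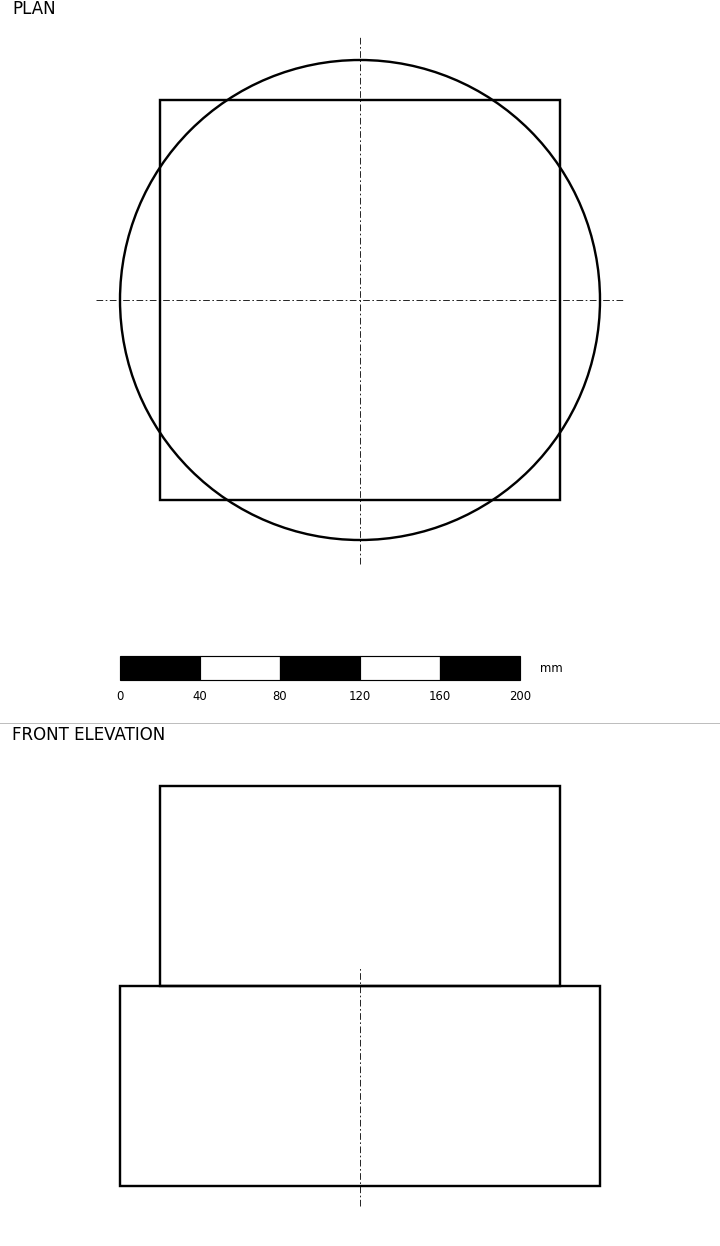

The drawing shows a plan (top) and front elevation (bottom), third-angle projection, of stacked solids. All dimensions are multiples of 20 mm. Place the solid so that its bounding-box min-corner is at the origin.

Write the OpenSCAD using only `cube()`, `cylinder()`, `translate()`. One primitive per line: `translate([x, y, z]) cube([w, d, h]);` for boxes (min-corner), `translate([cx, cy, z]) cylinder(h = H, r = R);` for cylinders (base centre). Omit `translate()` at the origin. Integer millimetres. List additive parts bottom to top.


translate([120, 120, 0]) cylinder(h = 100, r = 120);
translate([20, 20, 100]) cube([200, 200, 100]);


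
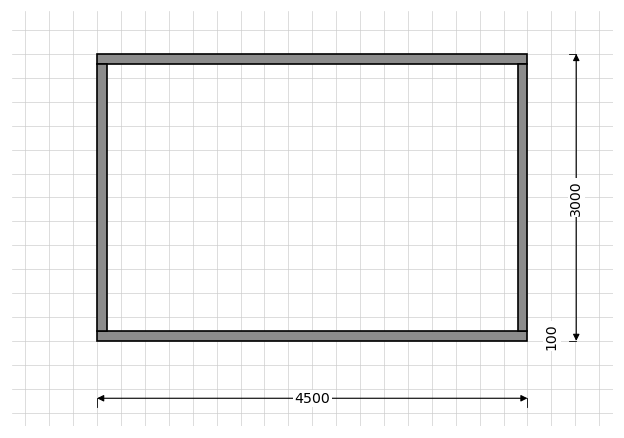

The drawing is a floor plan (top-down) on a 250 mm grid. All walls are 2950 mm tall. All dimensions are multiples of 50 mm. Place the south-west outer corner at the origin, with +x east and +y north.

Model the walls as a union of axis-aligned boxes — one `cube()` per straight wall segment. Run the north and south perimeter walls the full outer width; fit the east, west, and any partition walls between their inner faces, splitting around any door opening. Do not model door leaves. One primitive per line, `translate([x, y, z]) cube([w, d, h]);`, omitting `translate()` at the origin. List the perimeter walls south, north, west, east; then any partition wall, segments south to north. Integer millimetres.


cube([4500, 100, 2950]);
translate([0, 2900, 0]) cube([4500, 100, 2950]);
translate([0, 100, 0]) cube([100, 2800, 2950]);
translate([4400, 100, 0]) cube([100, 2800, 2950]);


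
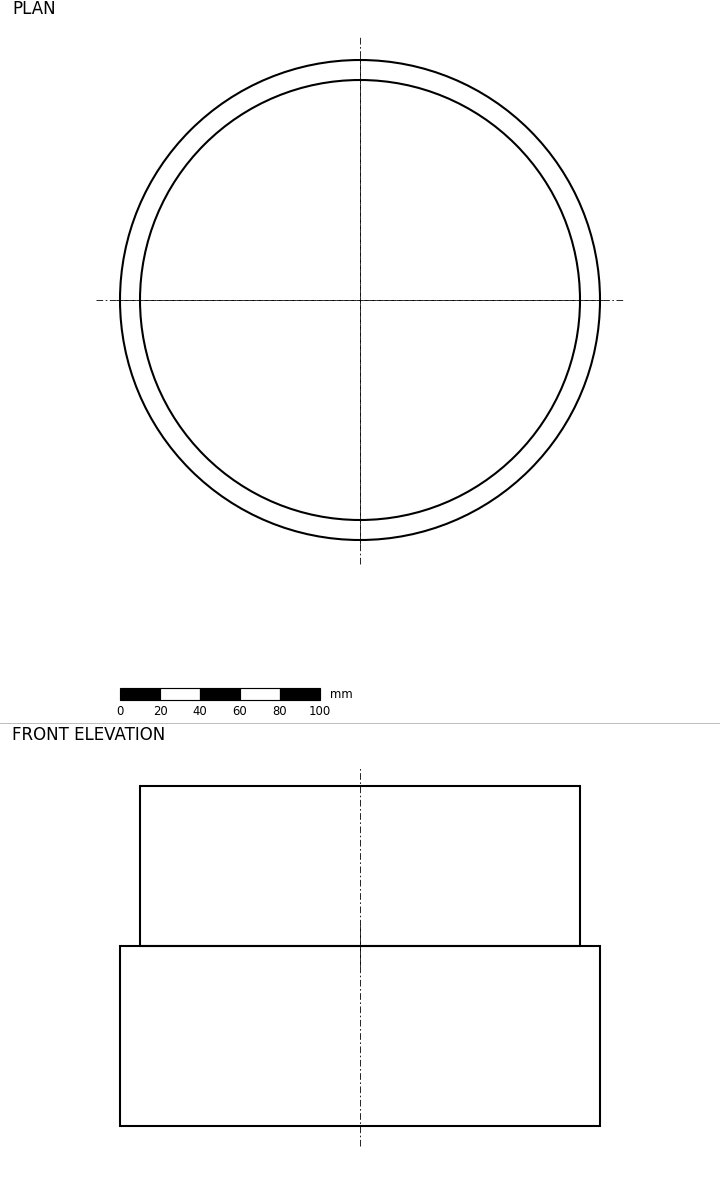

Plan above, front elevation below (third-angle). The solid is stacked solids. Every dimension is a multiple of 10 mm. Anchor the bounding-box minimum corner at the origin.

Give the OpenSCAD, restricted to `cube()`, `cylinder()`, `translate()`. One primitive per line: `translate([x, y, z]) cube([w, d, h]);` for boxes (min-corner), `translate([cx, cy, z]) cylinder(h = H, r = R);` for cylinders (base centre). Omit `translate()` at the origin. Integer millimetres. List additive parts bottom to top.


translate([120, 120, 0]) cylinder(h = 90, r = 120);
translate([120, 120, 90]) cylinder(h = 80, r = 110);
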